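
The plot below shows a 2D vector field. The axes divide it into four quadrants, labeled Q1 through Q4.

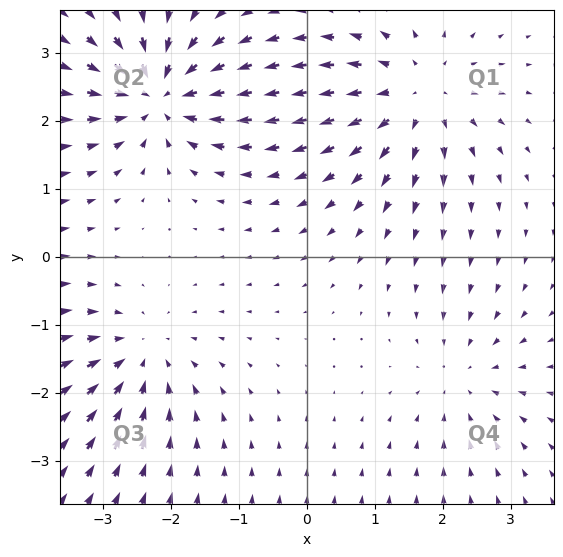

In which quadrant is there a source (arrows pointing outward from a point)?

Q1

The source sits at approximately (1.6, 2.4), which lies in quadrant Q1. The divergence there is about +4, positive as expected for a source.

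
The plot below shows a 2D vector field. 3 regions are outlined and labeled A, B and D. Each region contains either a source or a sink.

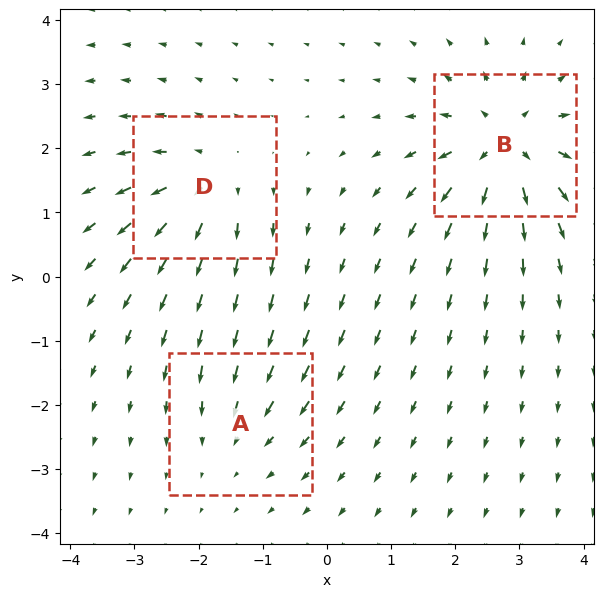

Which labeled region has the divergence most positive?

B

Divergence at each region's feature centre — A: about -2, B: about +5, D: about +4. Region B is most positive.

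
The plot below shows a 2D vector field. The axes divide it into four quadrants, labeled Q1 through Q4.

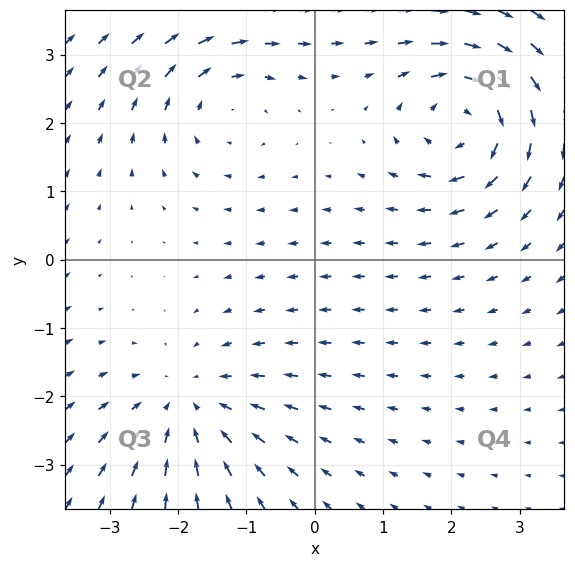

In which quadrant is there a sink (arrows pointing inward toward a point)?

The sink sits at approximately (-1.8, -2.1), which lies in quadrant Q3. The divergence there is about -4, negative as expected for a sink.

Q3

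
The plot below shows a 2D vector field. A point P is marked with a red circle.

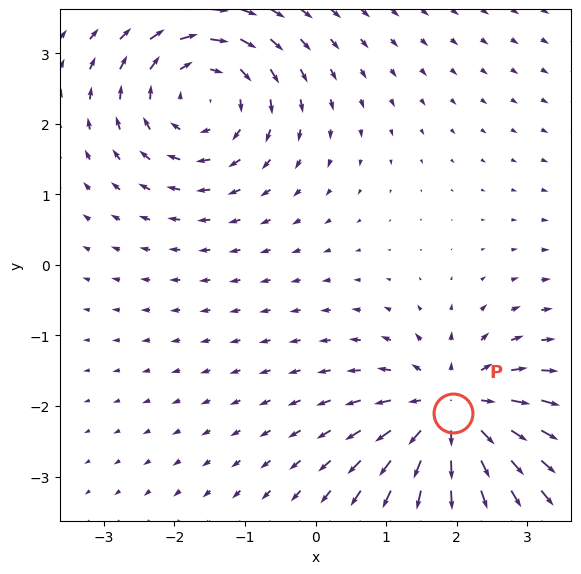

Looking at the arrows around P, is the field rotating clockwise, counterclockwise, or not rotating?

not rotating

Near P at (1.9, -2.1) the arrows show no circulation. The curl there is ≈0.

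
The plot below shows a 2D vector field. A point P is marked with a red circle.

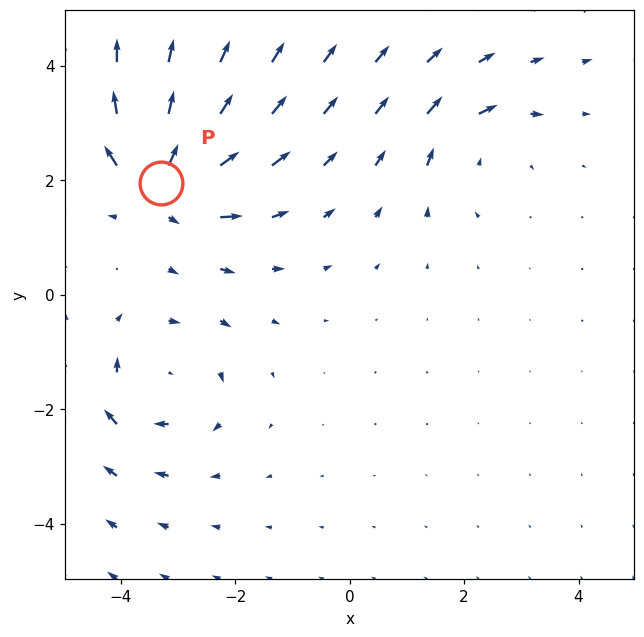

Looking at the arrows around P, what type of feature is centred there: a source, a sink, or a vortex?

At P (-3.3, 2.0) the arrows spread outward. Divergence about +7, curl ≈0 — positive divergence with near-zero curl is a source.

source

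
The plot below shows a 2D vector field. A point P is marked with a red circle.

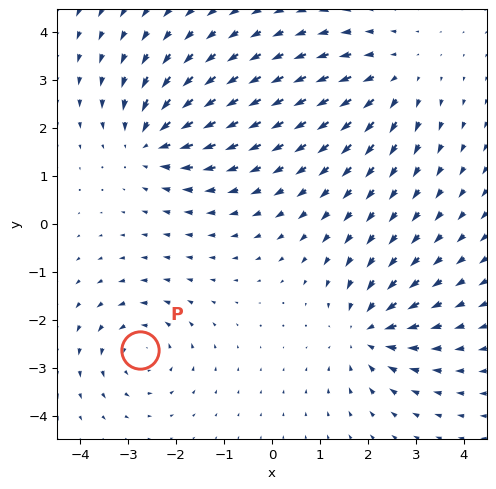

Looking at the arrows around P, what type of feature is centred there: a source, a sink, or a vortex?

At P (-2.7, -2.6) the arrows circulate counterclockwise. Divergence ≈0, curl about +4 — near-zero divergence with nonzero curl is a vortex.

vortex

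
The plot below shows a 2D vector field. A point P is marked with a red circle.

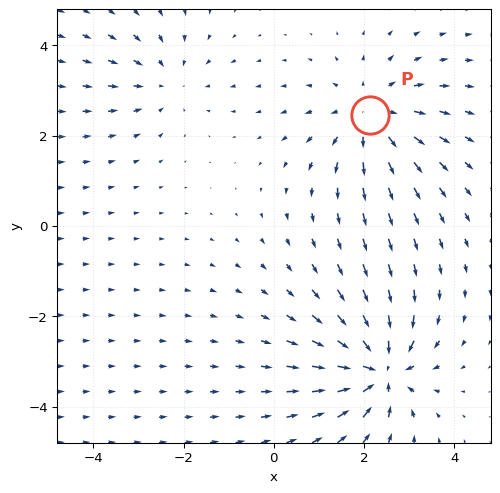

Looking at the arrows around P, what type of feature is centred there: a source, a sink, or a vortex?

source

At P (2.1, 2.5) the arrows spread outward. Divergence about +3, curl ≈0 — positive divergence with near-zero curl is a source.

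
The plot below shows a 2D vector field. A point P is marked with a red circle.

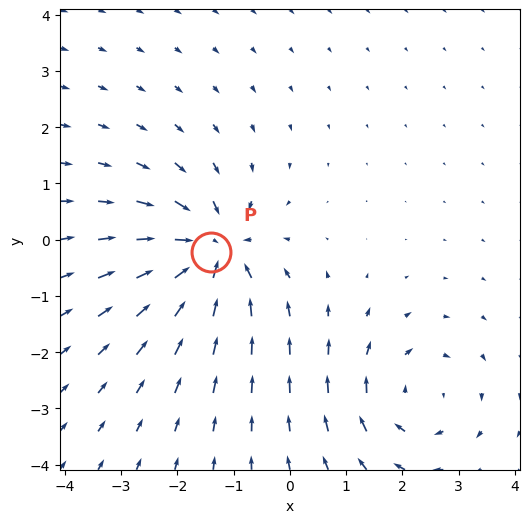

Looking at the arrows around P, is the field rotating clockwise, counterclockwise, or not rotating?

Near P at (-1.4, -0.2) the arrows show no circulation. The curl there is ≈0.

not rotating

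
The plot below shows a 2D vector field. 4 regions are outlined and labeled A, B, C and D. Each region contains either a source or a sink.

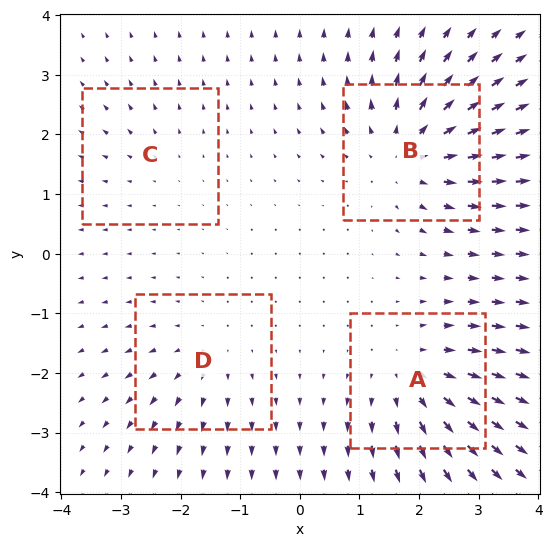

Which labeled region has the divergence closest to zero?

C

Divergence at each region's feature centre — A: about +5, B: about +6, C: about +2, D: about +3. Region C is closest to zero.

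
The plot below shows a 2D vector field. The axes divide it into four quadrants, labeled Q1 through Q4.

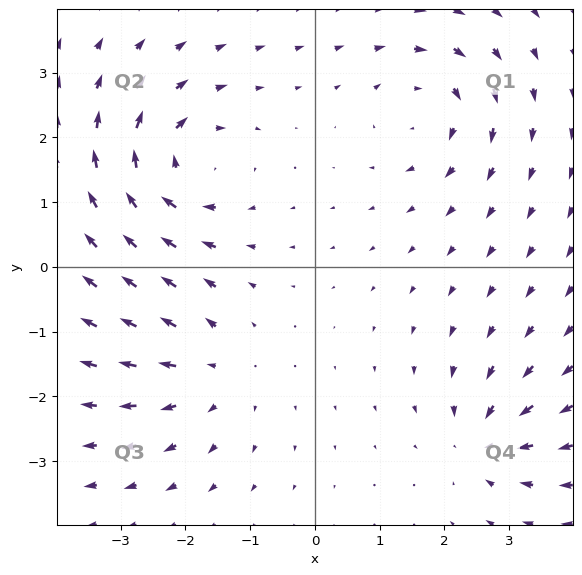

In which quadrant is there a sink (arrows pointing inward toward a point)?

The sink sits at approximately (2.6, -2.7), which lies in quadrant Q4. The divergence there is about -5, negative as expected for a sink.

Q4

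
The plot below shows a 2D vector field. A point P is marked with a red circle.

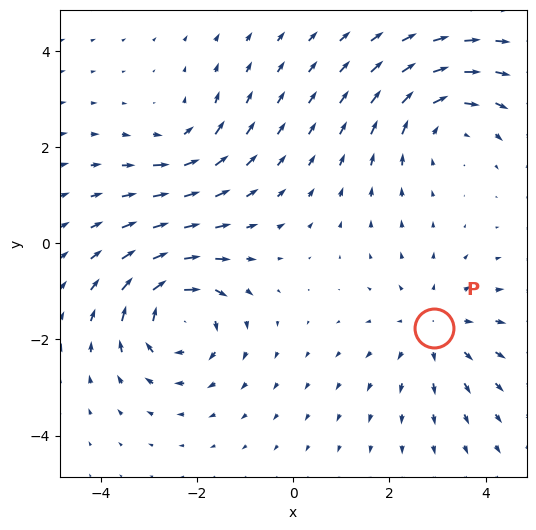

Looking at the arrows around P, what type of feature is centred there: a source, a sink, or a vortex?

At P (2.9, -1.8) the arrows spread outward. Divergence about +3, curl ≈0 — positive divergence with near-zero curl is a source.

source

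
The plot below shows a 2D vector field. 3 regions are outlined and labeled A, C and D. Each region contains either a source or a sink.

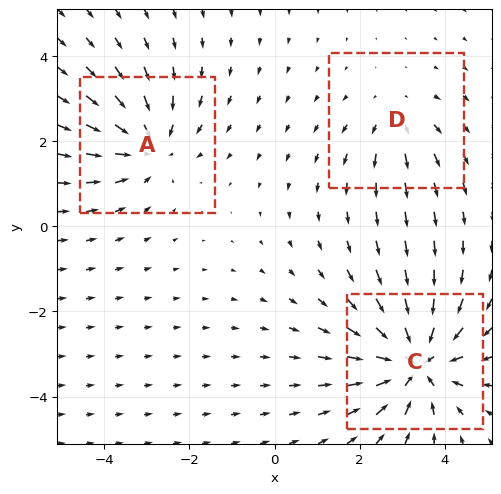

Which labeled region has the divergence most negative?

Divergence at each region's feature centre — A: about -3, C: about -5, D: about +2. Region C is most negative.

C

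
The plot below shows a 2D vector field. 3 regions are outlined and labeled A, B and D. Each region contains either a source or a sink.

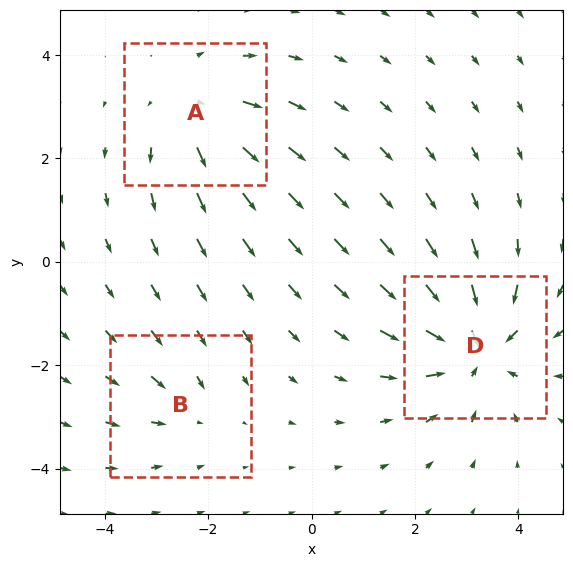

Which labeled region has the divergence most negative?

Divergence at each region's feature centre — A: about +3, B: about -2, D: about -4. Region D is most negative.

D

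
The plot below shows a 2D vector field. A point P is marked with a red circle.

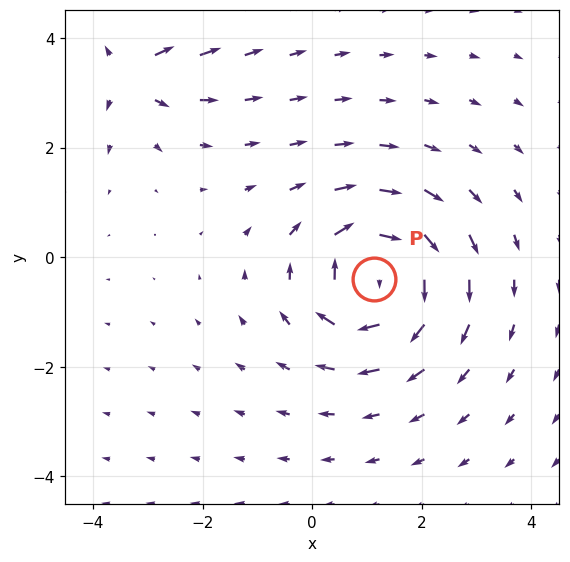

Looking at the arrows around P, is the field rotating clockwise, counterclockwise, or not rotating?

clockwise

Near P at (1.1, -0.4) the arrows circulate clockwise. The curl (z-component) there is about -6; negative curl means clockwise rotation.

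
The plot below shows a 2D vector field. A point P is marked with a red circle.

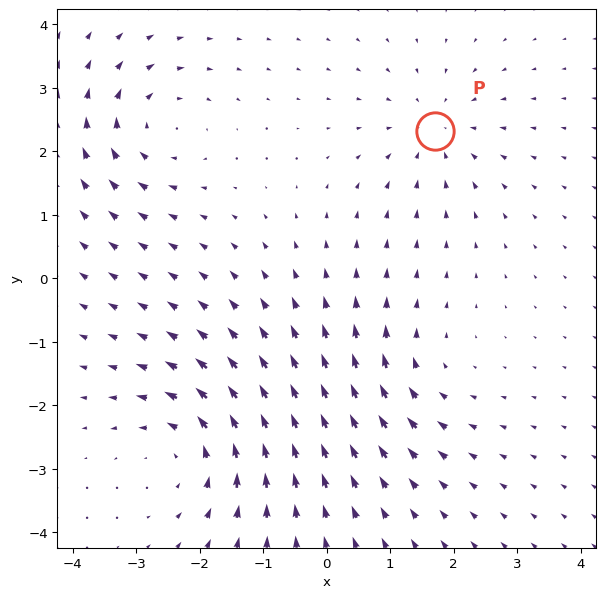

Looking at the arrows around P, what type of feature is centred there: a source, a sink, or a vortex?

At P (1.7, 2.3) the arrows converge inward. Divergence about -3, curl ≈0 — negative divergence with near-zero curl is a sink.

sink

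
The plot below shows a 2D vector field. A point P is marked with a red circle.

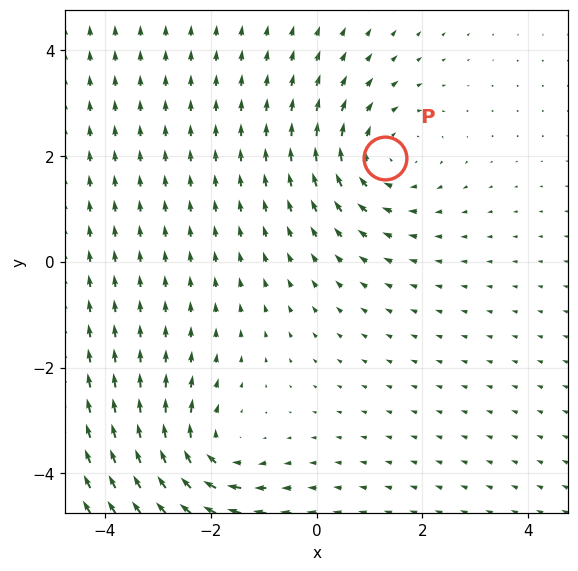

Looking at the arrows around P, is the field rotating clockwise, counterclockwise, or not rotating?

clockwise

Near P at (1.3, 2.0) the arrows circulate clockwise. The curl (z-component) there is about -2; negative curl means clockwise rotation.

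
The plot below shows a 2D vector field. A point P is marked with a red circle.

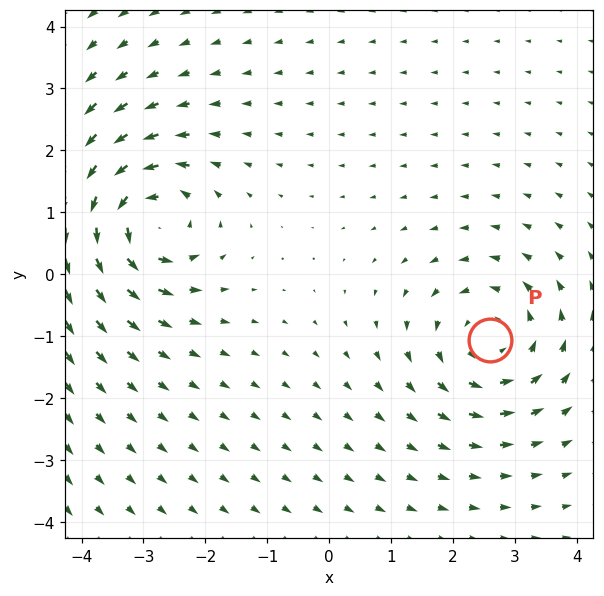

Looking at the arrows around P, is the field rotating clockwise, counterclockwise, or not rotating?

counterclockwise

Near P at (2.6, -1.1) the arrows circulate counterclockwise. The curl (z-component) there is about +4; positive curl means counterclockwise rotation.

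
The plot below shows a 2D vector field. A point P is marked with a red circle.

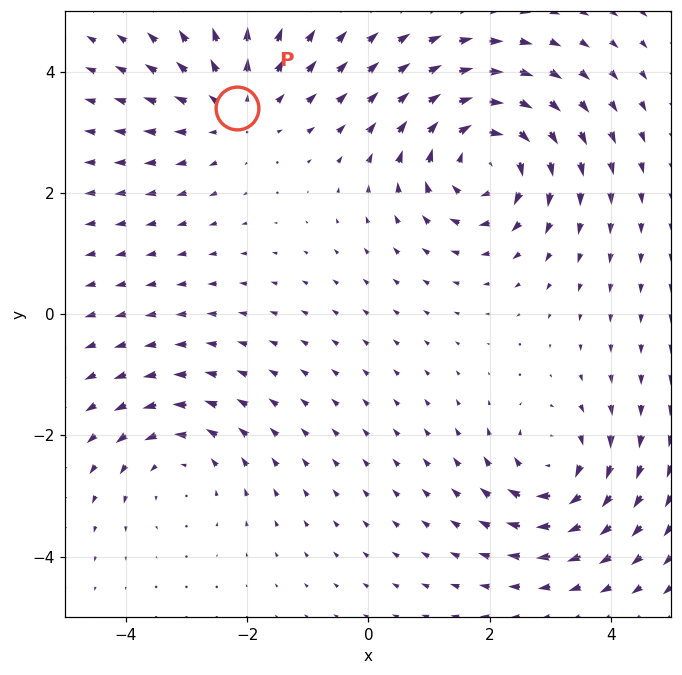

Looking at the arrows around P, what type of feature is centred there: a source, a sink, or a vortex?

source

At P (-2.2, 3.4) the arrows spread outward. Divergence about +3, curl ≈0 — positive divergence with near-zero curl is a source.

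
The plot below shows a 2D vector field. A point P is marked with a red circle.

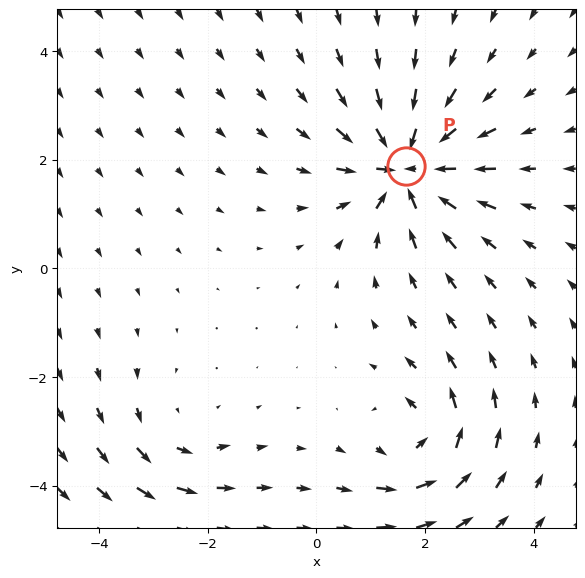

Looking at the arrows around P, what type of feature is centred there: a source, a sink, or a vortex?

sink

At P (1.7, 1.9) the arrows converge inward. Divergence about -6, curl ≈0 — negative divergence with near-zero curl is a sink.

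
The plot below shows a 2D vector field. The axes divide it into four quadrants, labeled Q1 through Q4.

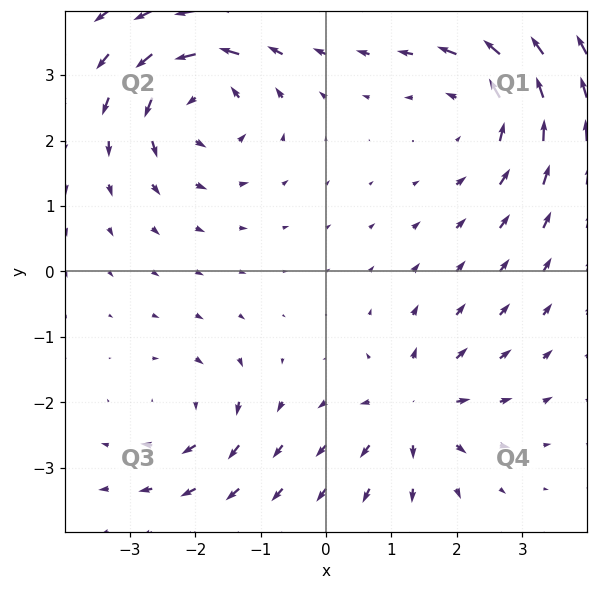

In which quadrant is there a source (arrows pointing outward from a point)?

Q4

The source sits at approximately (1.3, -2.1), which lies in quadrant Q4. The divergence there is about +4, positive as expected for a source.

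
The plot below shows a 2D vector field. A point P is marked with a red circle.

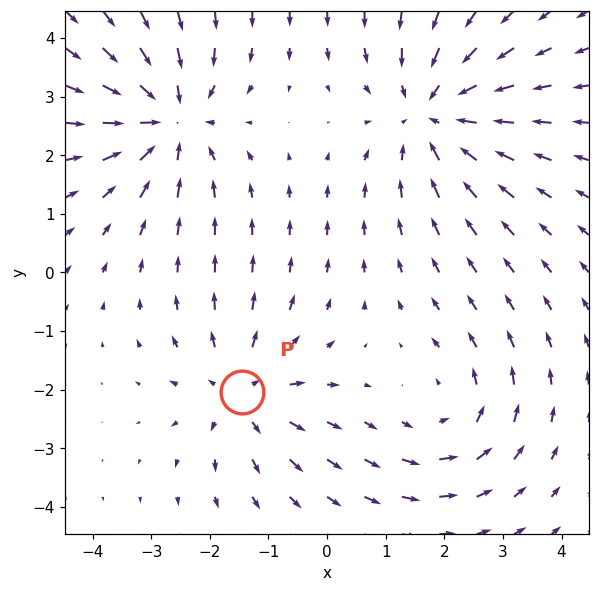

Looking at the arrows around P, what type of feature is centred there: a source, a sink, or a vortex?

source

At P (-1.4, -2.0) the arrows spread outward. Divergence about +3, curl ≈0 — positive divergence with near-zero curl is a source.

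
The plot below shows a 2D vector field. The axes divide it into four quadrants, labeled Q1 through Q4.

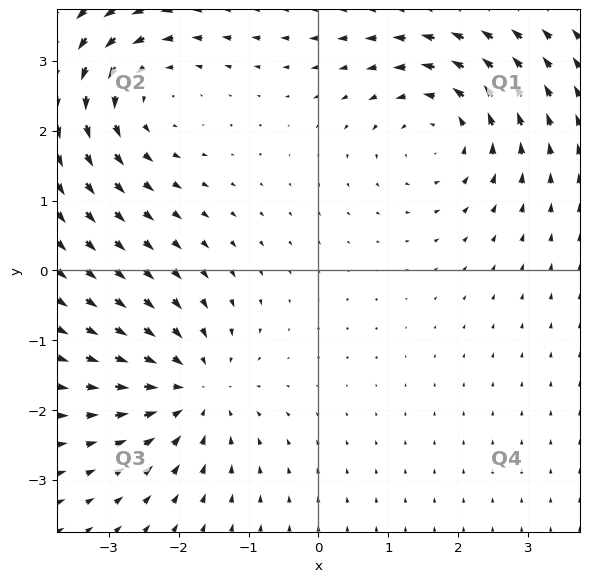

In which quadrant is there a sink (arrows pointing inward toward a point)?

The sink sits at approximately (-1.8, -1.7), which lies in quadrant Q3. The divergence there is about -3, negative as expected for a sink.

Q3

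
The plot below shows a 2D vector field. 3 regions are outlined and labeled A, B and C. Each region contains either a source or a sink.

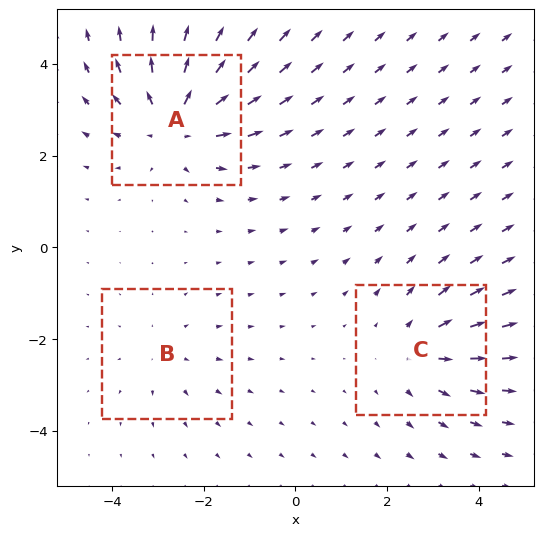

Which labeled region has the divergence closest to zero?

Divergence at each region's feature centre — A: about +4, B: about +2, C: about +3. Region B is closest to zero.

B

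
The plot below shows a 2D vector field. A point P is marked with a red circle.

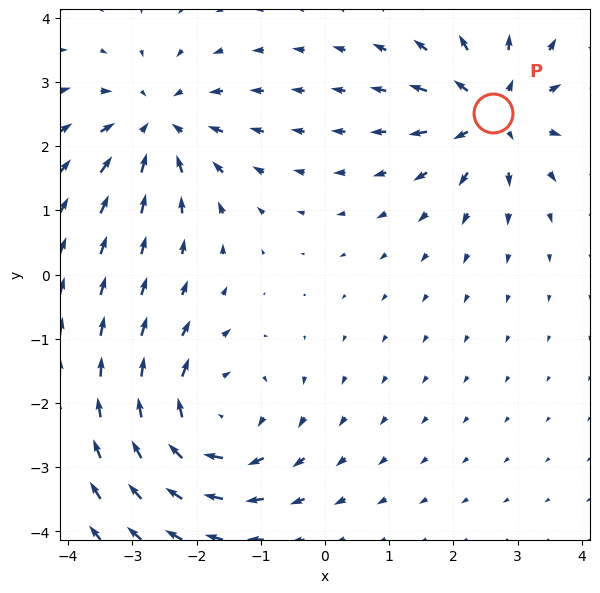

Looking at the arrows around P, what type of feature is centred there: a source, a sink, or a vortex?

source

At P (2.6, 2.5) the arrows spread outward. Divergence about +5, curl ≈0 — positive divergence with near-zero curl is a source.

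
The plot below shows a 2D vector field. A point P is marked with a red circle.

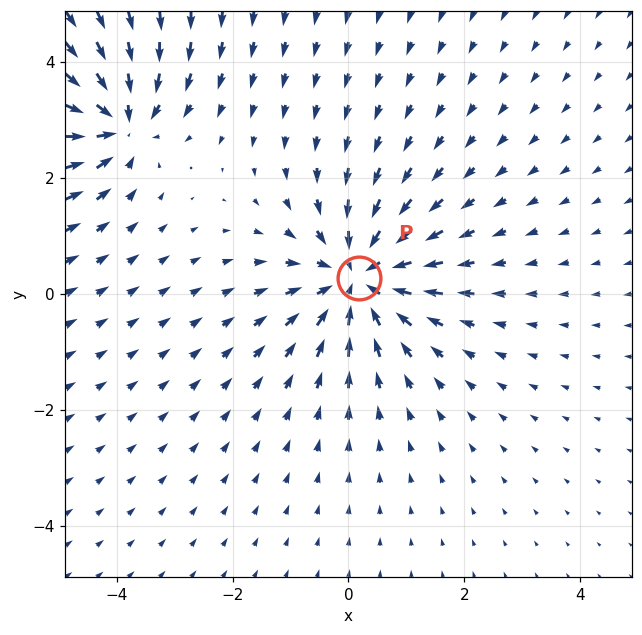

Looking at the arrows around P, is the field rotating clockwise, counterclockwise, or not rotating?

Near P at (0.2, 0.3) the arrows show no circulation. The curl there is ≈0.

not rotating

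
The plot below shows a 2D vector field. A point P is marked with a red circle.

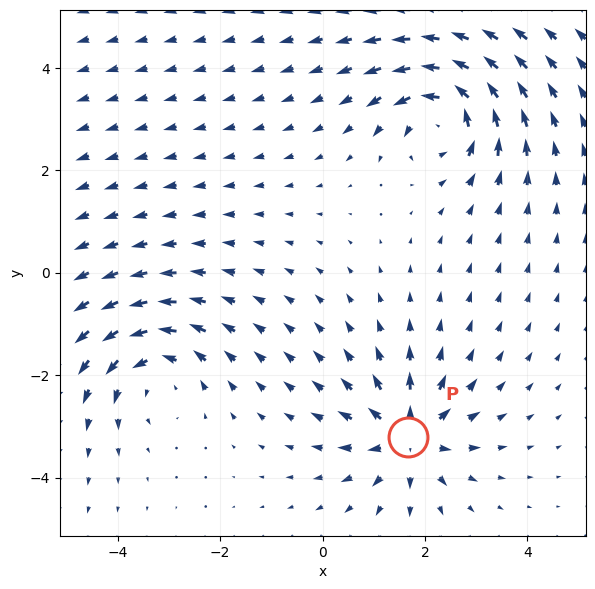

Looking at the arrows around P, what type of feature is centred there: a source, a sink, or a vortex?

source

At P (1.7, -3.2) the arrows spread outward. Divergence about +5, curl ≈0 — positive divergence with near-zero curl is a source.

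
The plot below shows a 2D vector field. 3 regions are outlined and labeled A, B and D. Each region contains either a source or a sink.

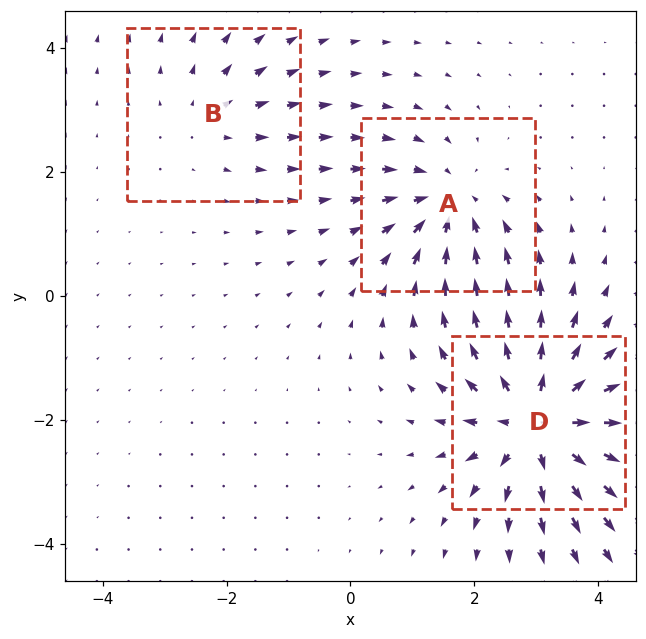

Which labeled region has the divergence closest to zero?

Divergence at each region's feature centre — A: about -4, B: about +2, D: about +6. Region B is closest to zero.

B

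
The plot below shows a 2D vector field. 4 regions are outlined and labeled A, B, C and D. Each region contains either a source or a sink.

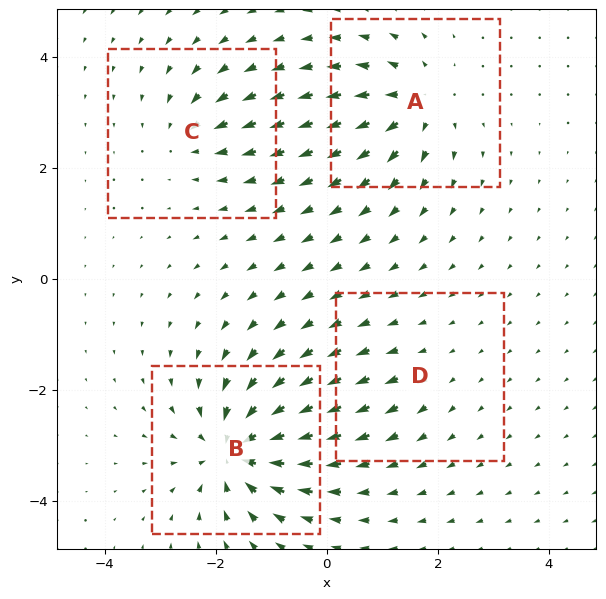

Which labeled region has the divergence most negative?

B

Divergence at each region's feature centre — A: about +6, B: about -8, C: about -4, D: about +2. Region B is most negative.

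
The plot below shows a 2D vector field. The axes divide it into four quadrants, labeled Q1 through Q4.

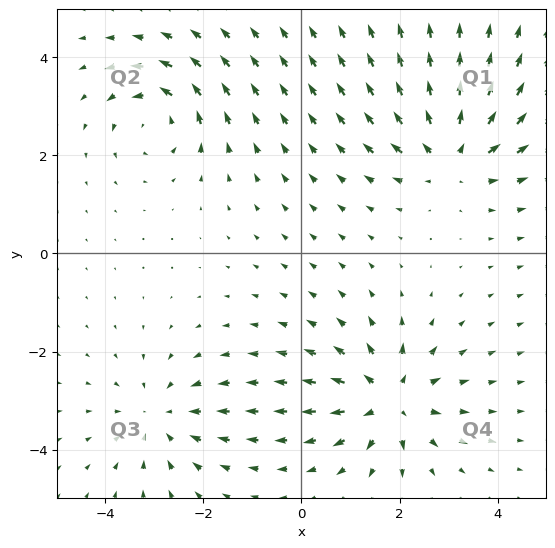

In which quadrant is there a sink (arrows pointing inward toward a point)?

The sink sits at approximately (-2.9, -3.3), which lies in quadrant Q3. The divergence there is about -3, negative as expected for a sink.

Q3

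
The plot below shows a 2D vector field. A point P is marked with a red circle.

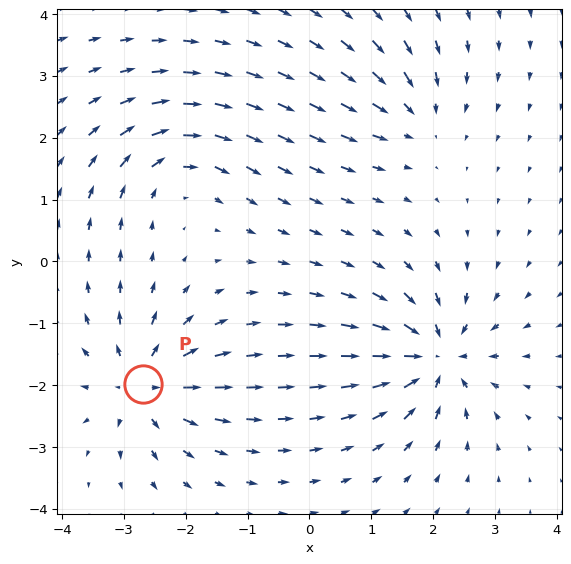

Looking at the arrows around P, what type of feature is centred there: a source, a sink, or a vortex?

source

At P (-2.7, -2.0) the arrows spread outward. Divergence about +6, curl ≈0 — positive divergence with near-zero curl is a source.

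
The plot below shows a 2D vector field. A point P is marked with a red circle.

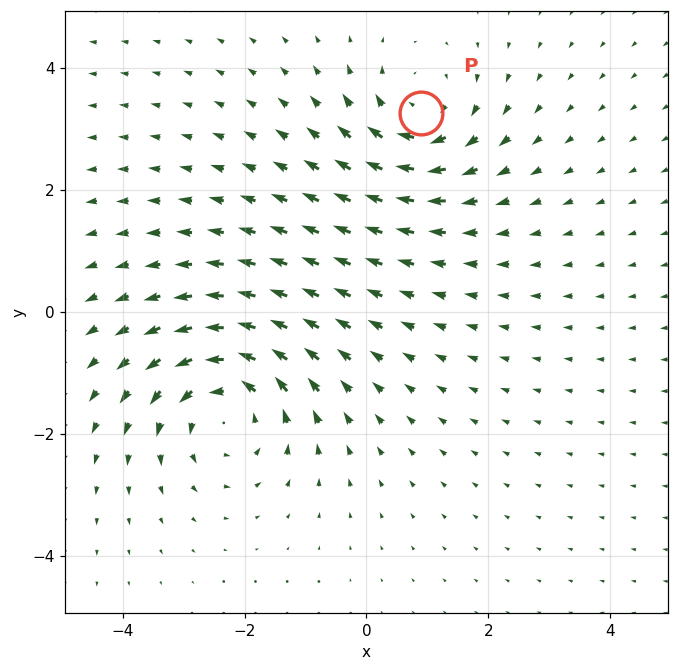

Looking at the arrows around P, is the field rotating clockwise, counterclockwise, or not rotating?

Near P at (0.9, 3.3) the arrows circulate clockwise. The curl (z-component) there is about -4; negative curl means clockwise rotation.

clockwise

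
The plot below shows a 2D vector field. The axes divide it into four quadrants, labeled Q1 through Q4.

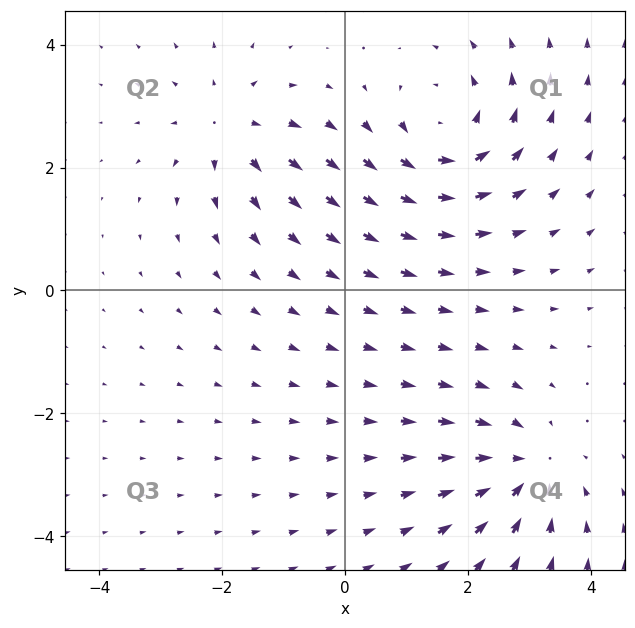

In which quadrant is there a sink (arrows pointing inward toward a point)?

The sink sits at approximately (2.9, -2.9), which lies in quadrant Q4. The divergence there is about -5, negative as expected for a sink.

Q4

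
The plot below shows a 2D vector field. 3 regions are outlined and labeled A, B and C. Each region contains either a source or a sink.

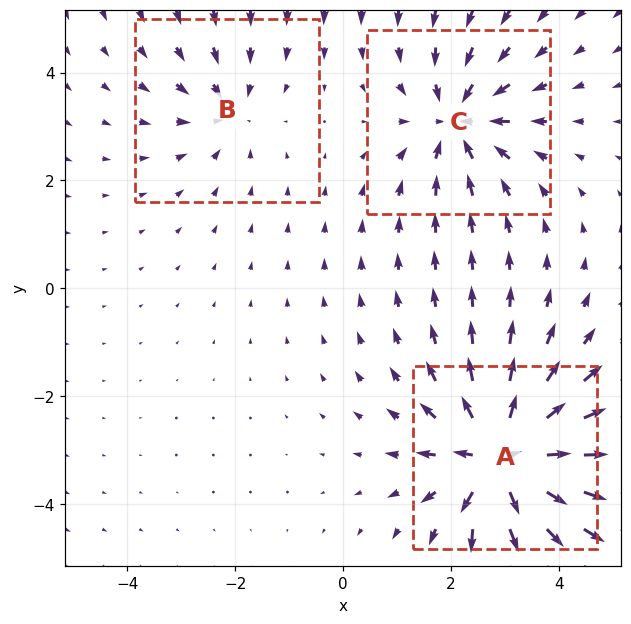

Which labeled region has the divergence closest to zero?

Divergence at each region's feature centre — A: about +6, B: about -2, C: about -4. Region B is closest to zero.

B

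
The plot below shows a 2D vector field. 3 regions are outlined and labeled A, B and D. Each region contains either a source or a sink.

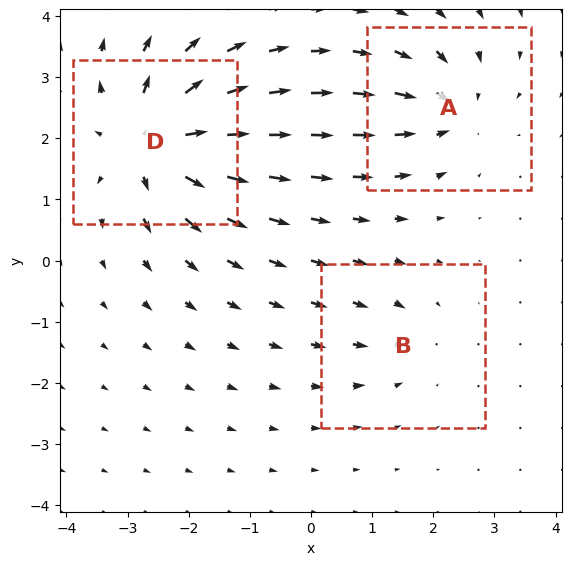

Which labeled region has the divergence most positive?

D

Divergence at each region's feature centre — A: about -4, B: about -2, D: about +6. Region D is most positive.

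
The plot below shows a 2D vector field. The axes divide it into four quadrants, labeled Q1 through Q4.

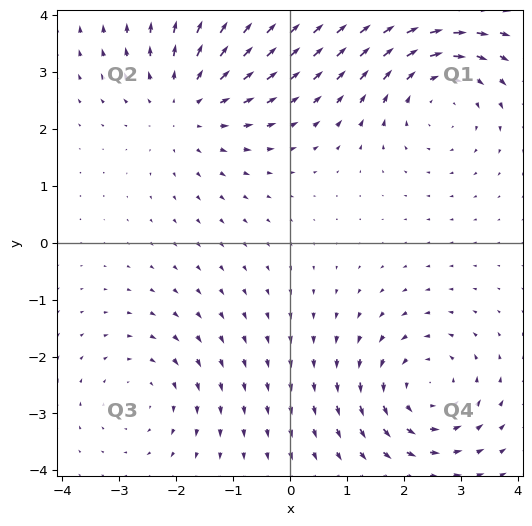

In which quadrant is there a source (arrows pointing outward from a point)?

Q2

The source sits at approximately (-1.8, 2.4), which lies in quadrant Q2. The divergence there is about +3, positive as expected for a source.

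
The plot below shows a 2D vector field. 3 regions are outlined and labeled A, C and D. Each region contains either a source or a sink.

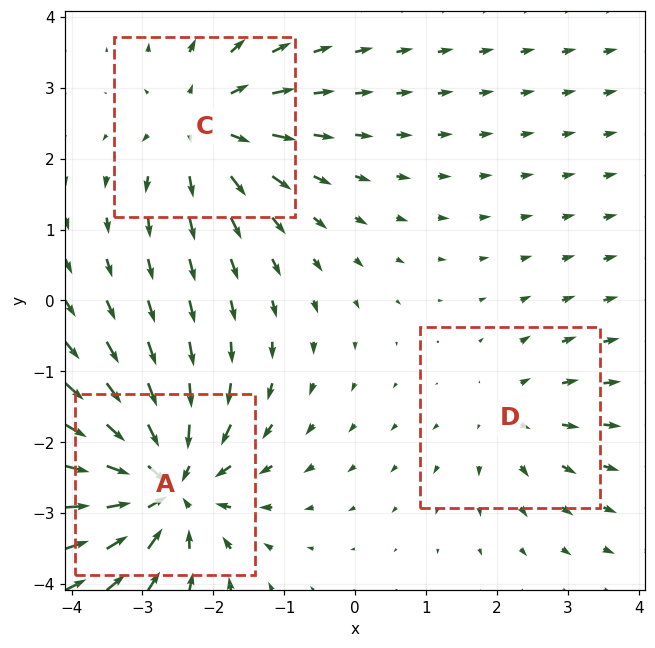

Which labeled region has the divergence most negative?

Divergence at each region's feature centre — A: about -5, C: about +4, D: about +2. Region A is most negative.

A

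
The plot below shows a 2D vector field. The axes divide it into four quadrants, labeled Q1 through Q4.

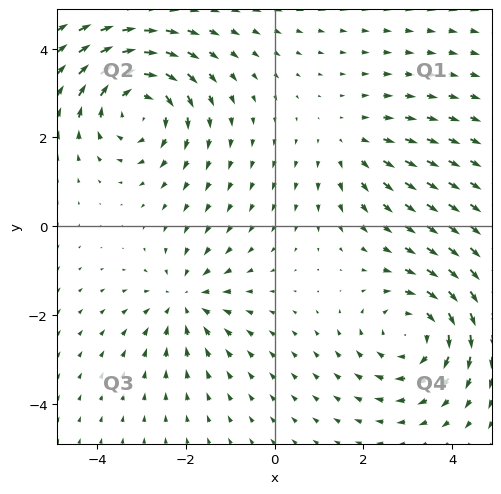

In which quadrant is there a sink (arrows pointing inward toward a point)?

The sink sits at approximately (-2.0, -1.7), which lies in quadrant Q3. The divergence there is about -3, negative as expected for a sink.

Q3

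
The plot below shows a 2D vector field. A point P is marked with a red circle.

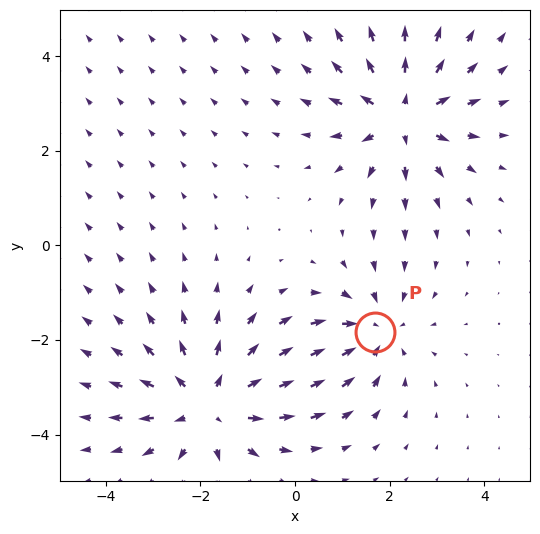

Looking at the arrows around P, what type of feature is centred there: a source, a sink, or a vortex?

sink

At P (1.7, -1.8) the arrows converge inward. Divergence about -3, curl ≈0 — negative divergence with near-zero curl is a sink.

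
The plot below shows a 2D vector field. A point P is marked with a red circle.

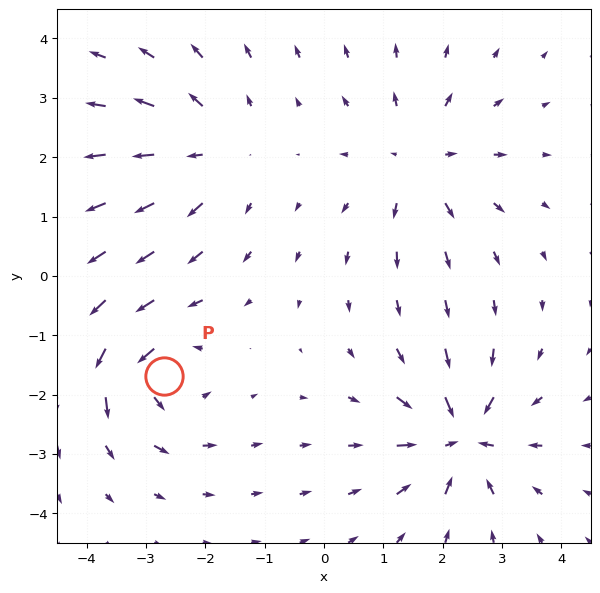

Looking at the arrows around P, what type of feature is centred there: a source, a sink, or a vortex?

At P (-2.7, -1.7) the arrows circulate counterclockwise. Divergence ≈0, curl about +5 — near-zero divergence with nonzero curl is a vortex.

vortex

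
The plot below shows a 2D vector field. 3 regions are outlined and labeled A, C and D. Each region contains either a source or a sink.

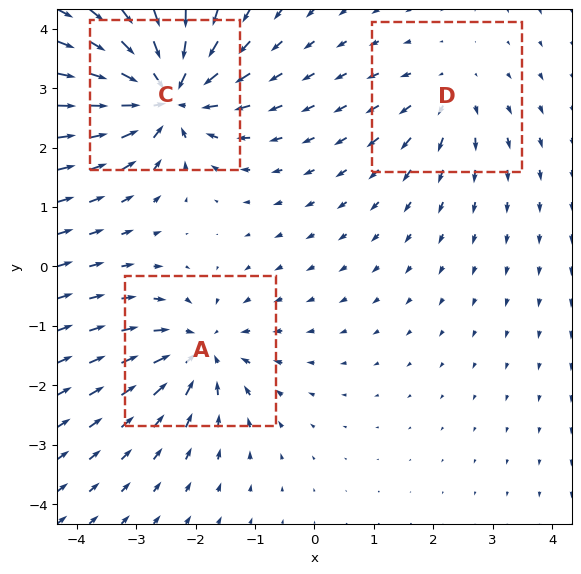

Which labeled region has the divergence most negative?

C

Divergence at each region's feature centre — A: about -4, C: about -6, D: about +3. Region C is most negative.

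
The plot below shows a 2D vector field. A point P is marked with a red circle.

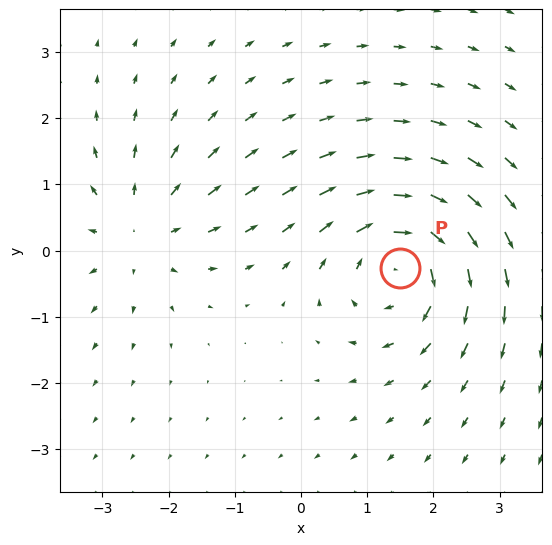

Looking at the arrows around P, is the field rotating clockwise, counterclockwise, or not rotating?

Near P at (1.5, -0.3) the arrows circulate clockwise. The curl (z-component) there is about -5; negative curl means clockwise rotation.

clockwise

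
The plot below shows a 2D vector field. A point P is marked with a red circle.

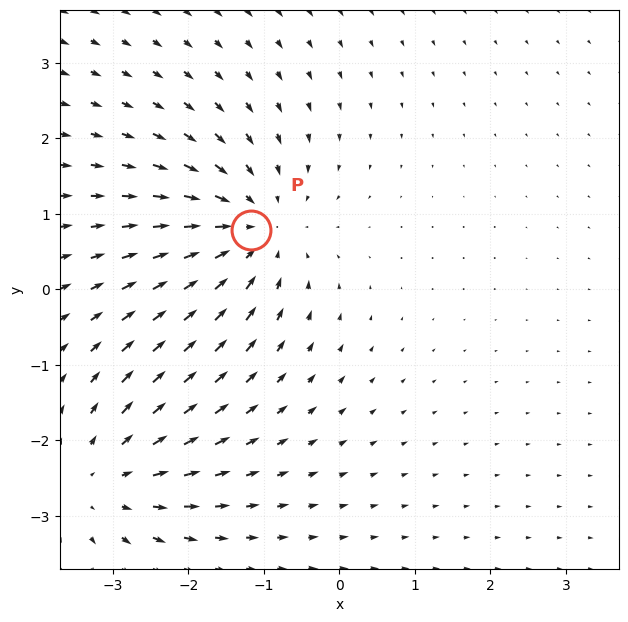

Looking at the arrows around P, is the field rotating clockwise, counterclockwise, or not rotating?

Near P at (-1.2, 0.8) the arrows show no circulation. The curl there is ≈0.

not rotating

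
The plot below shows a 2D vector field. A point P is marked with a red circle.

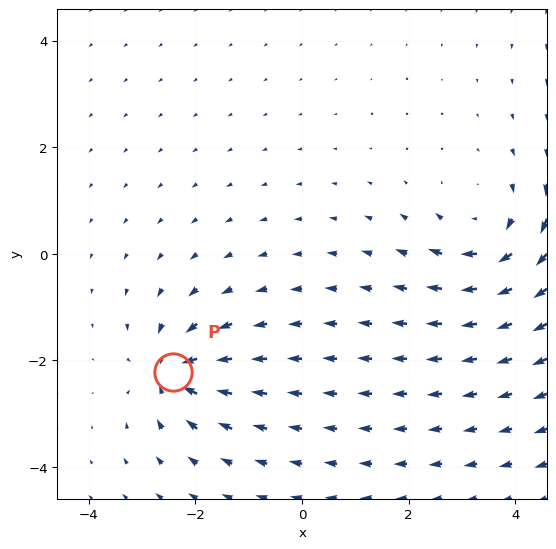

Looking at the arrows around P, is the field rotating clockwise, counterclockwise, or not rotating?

not rotating

Near P at (-2.4, -2.2) the arrows show no circulation. The curl there is ≈0.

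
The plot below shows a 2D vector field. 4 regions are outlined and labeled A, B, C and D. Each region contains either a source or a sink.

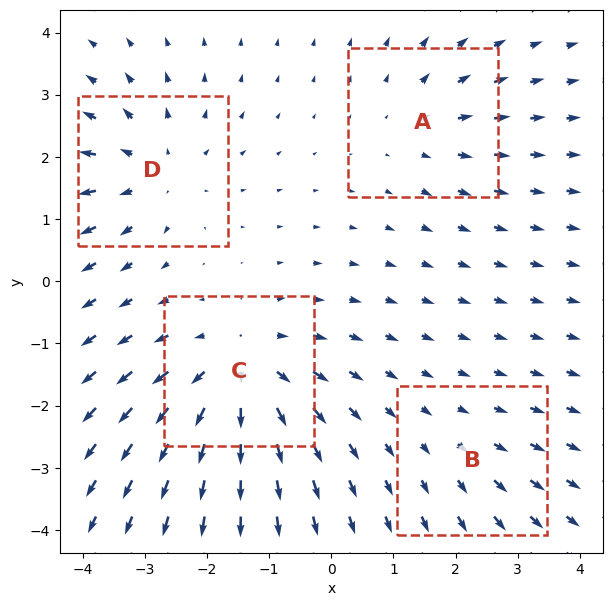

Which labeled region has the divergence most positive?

C

Divergence at each region's feature centre — A: about +3, B: about +2, C: about +6, D: about +4. Region C is most positive.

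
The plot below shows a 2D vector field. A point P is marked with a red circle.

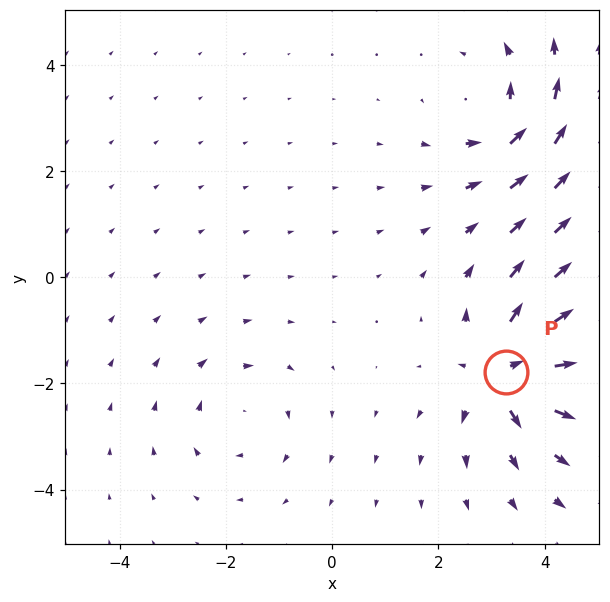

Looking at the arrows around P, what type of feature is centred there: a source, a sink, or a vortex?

At P (3.3, -1.8) the arrows spread outward. Divergence about +6, curl ≈0 — positive divergence with near-zero curl is a source.

source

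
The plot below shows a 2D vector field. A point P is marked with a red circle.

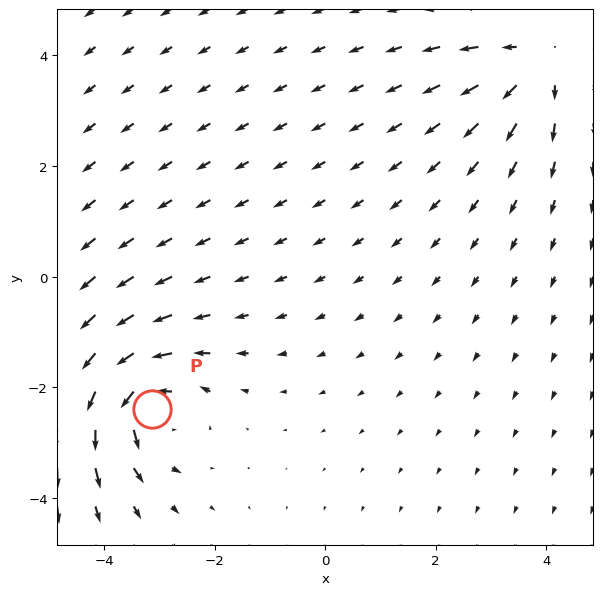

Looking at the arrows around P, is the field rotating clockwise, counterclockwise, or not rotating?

counterclockwise

Near P at (-3.1, -2.4) the arrows circulate counterclockwise. The curl (z-component) there is about +5; positive curl means counterclockwise rotation.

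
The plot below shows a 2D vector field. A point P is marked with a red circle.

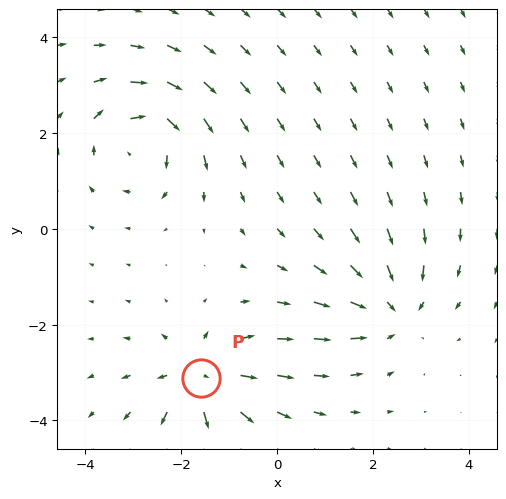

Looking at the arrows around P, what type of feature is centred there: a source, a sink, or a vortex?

At P (-1.6, -3.1) the arrows spread outward. Divergence about +6, curl ≈0 — positive divergence with near-zero curl is a source.

source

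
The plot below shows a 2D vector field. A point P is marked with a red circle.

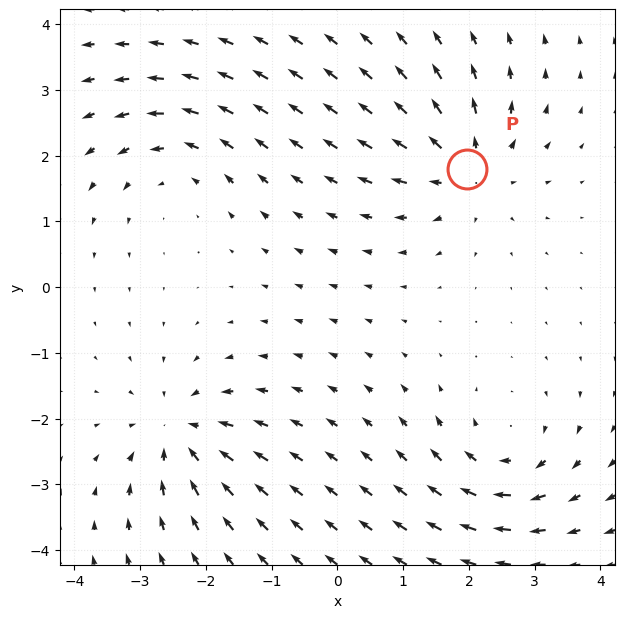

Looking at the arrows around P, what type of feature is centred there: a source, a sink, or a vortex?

source

At P (2.0, 1.8) the arrows spread outward. Divergence about +4, curl ≈0 — positive divergence with near-zero curl is a source.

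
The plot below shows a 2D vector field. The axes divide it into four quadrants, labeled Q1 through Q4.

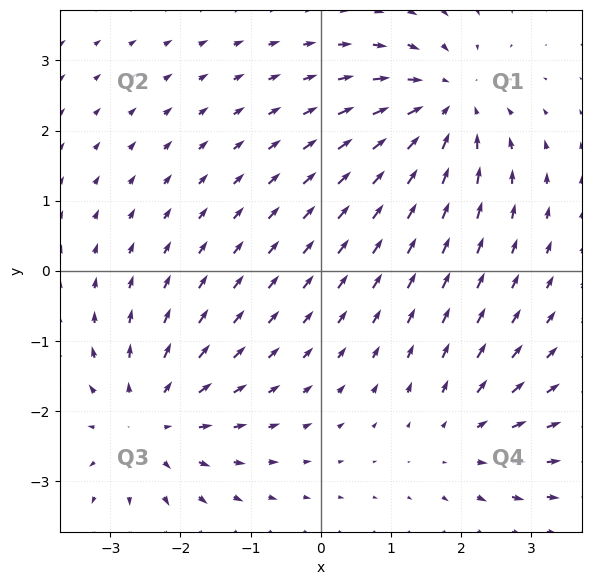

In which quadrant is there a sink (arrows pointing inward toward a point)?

Q1

The sink sits at approximately (1.8, 2.3), which lies in quadrant Q1. The divergence there is about -5, negative as expected for a sink.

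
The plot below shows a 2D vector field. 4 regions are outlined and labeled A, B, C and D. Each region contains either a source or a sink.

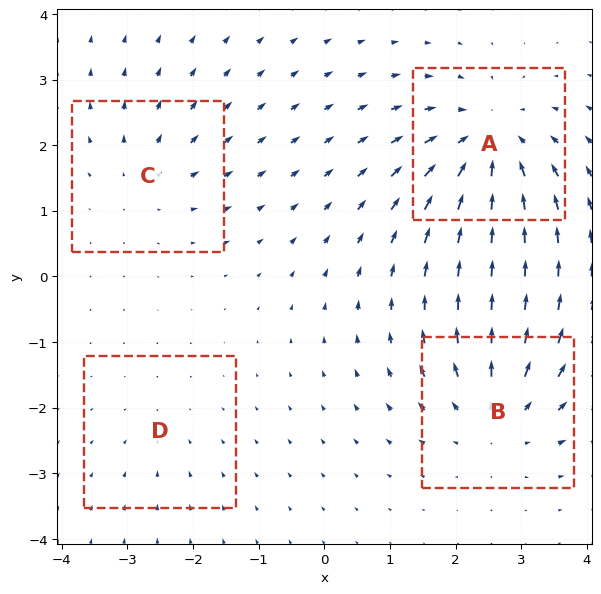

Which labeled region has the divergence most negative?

A

Divergence at each region's feature centre — A: about -6, B: about +5, C: about +3, D: about -2. Region A is most negative.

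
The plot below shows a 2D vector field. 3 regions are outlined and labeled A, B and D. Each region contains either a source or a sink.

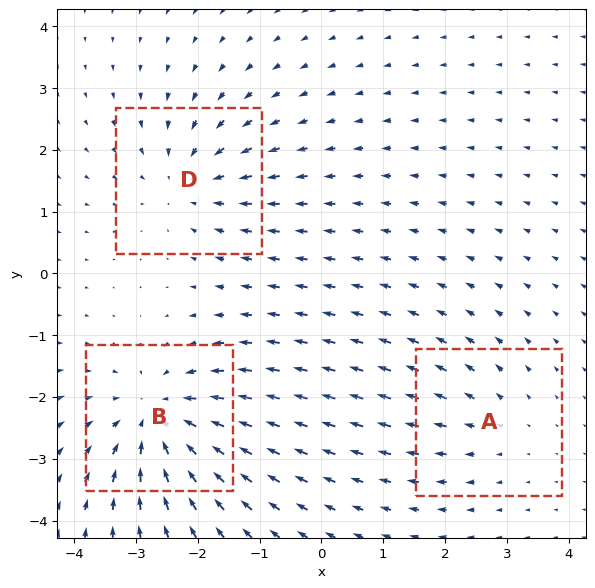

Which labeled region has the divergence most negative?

Divergence at each region's feature centre — A: about +2, B: about -5, D: about -3. Region B is most negative.

B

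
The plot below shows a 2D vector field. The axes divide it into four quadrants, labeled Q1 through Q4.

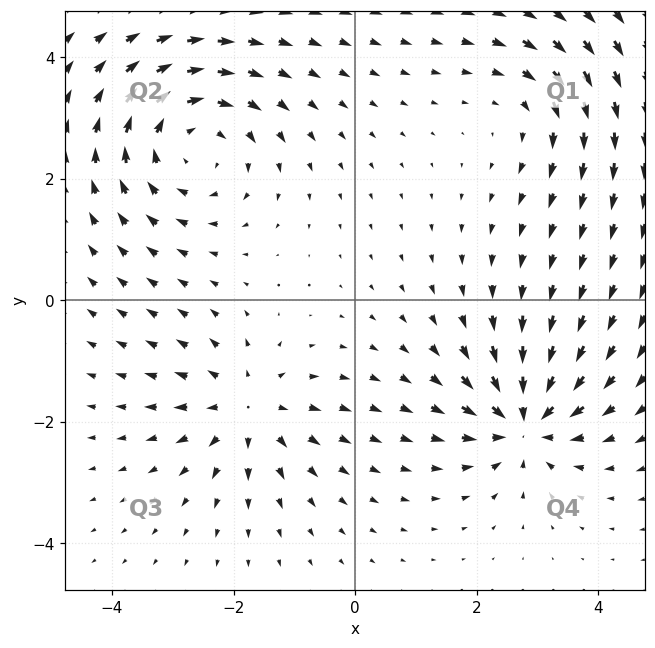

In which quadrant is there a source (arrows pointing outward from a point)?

The source sits at approximately (-1.8, -1.8), which lies in quadrant Q3. The divergence there is about +4, positive as expected for a source.

Q3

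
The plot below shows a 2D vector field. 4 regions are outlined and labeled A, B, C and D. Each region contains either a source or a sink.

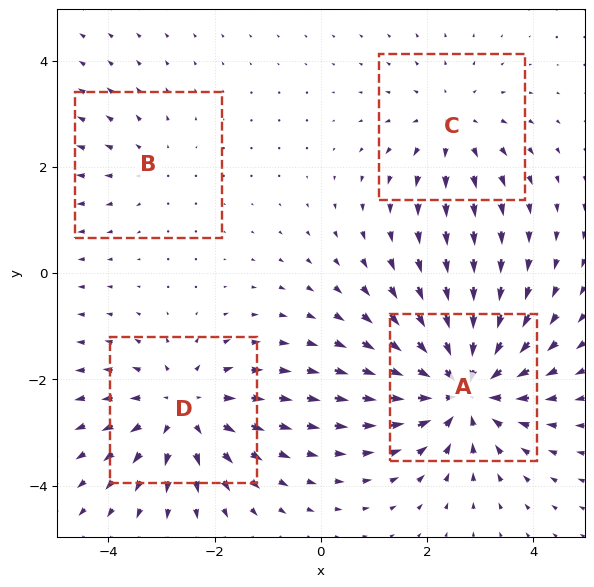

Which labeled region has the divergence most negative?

Divergence at each region's feature centre — A: about -6, B: about +2, C: about +3, D: about +4. Region A is most negative.

A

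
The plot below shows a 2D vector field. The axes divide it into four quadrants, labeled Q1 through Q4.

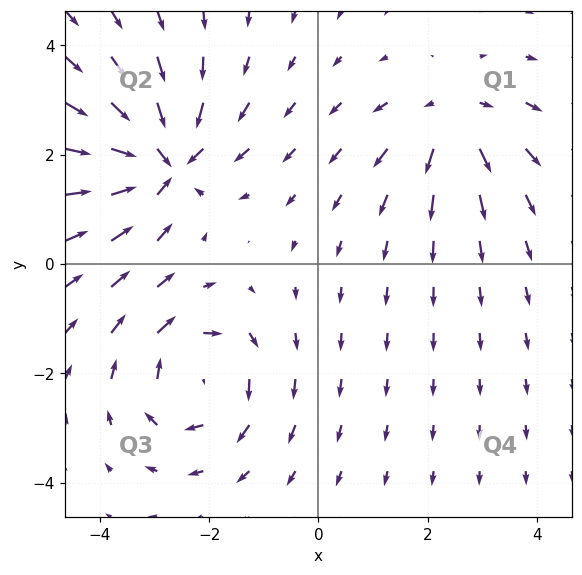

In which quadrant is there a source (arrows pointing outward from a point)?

Q1

The source sits at approximately (2.5, 2.7), which lies in quadrant Q1. The divergence there is about +3, positive as expected for a source.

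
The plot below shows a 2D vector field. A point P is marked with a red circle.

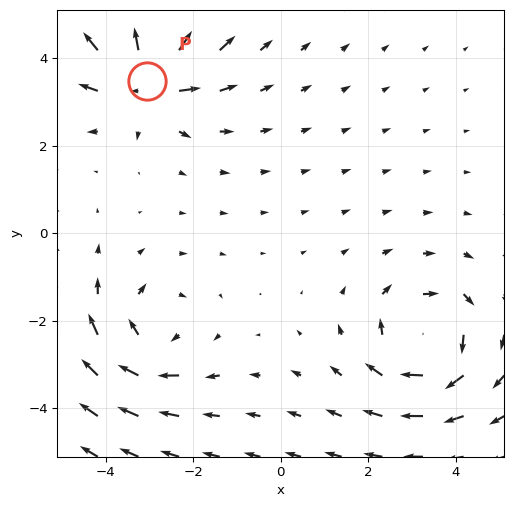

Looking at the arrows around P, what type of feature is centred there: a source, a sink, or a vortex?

source

At P (-3.1, 3.5) the arrows spread outward. Divergence about +4, curl ≈0 — positive divergence with near-zero curl is a source.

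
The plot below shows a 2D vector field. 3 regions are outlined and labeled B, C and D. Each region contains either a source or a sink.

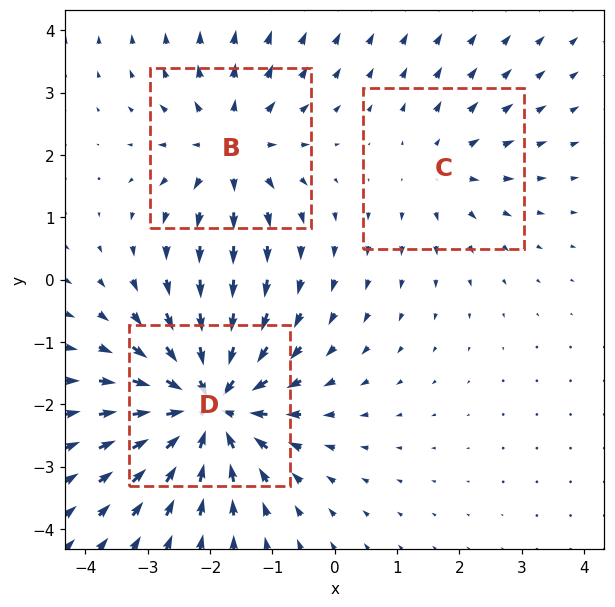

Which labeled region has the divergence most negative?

Divergence at each region's feature centre — B: about +3, C: about +2, D: about -6. Region D is most negative.

D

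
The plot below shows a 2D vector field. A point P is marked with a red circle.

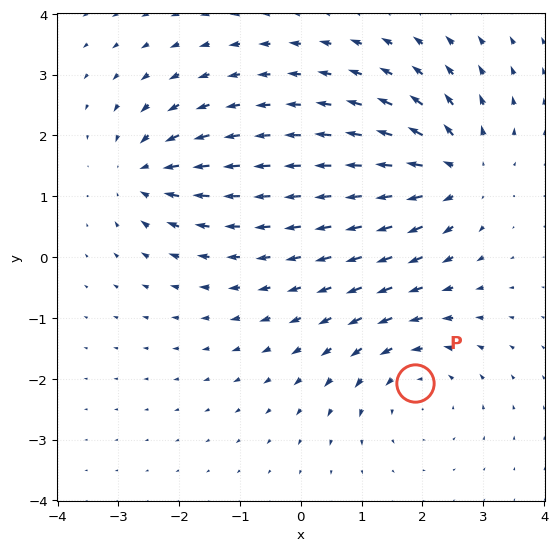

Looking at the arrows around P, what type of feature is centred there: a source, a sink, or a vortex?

At P (1.9, -2.1) the arrows circulate counterclockwise. Divergence ≈0, curl about +3 — near-zero divergence with nonzero curl is a vortex.

vortex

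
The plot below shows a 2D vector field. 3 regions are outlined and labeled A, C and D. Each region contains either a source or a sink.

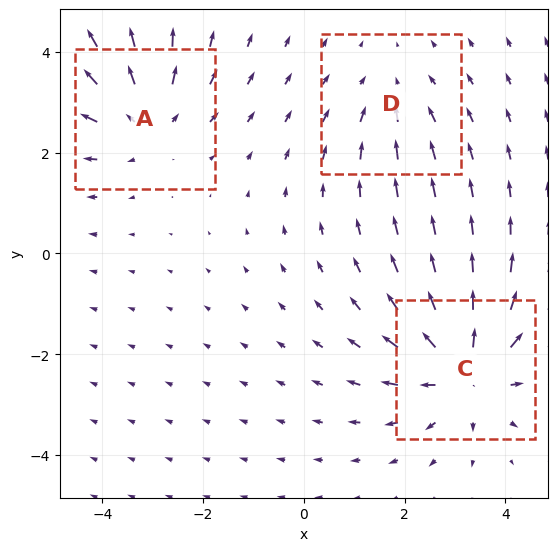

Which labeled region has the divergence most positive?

C

Divergence at each region's feature centre — A: about +3, C: about +4, D: about -2. Region C is most positive.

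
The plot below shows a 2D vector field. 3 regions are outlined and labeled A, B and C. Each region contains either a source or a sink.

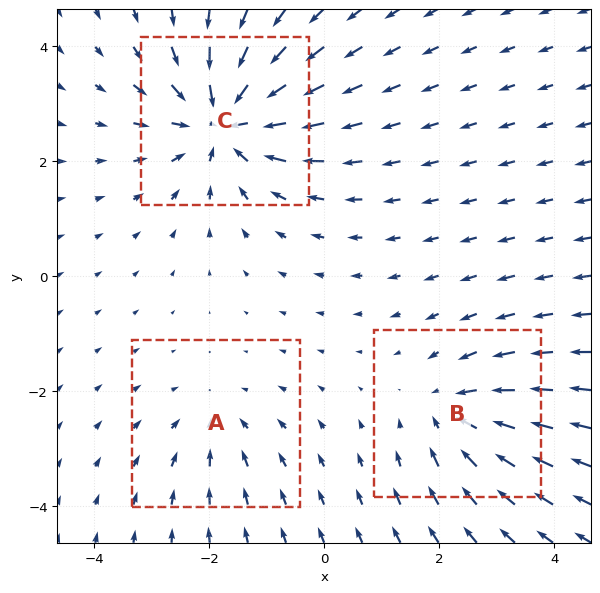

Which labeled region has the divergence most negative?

C

Divergence at each region's feature centre — A: about -2, B: about -3, C: about -5. Region C is most negative.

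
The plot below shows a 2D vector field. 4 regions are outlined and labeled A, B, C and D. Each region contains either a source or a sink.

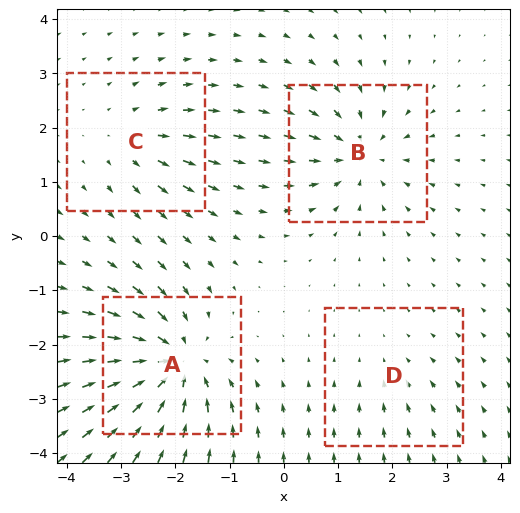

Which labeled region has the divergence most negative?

Divergence at each region's feature centre — A: about -8, B: about -6, C: about +4, D: about -2. Region A is most negative.

A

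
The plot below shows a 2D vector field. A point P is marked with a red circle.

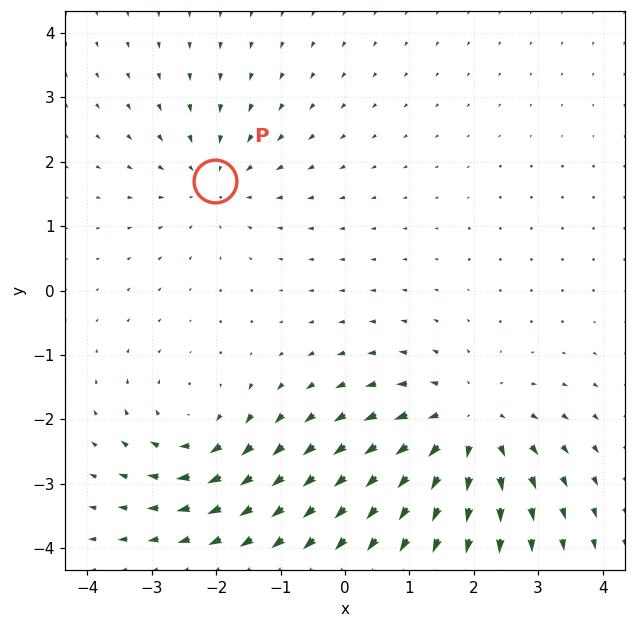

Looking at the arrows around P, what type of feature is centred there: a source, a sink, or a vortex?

At P (-2.0, 1.7) the arrows converge inward. Divergence about -3, curl ≈0 — negative divergence with near-zero curl is a sink.

sink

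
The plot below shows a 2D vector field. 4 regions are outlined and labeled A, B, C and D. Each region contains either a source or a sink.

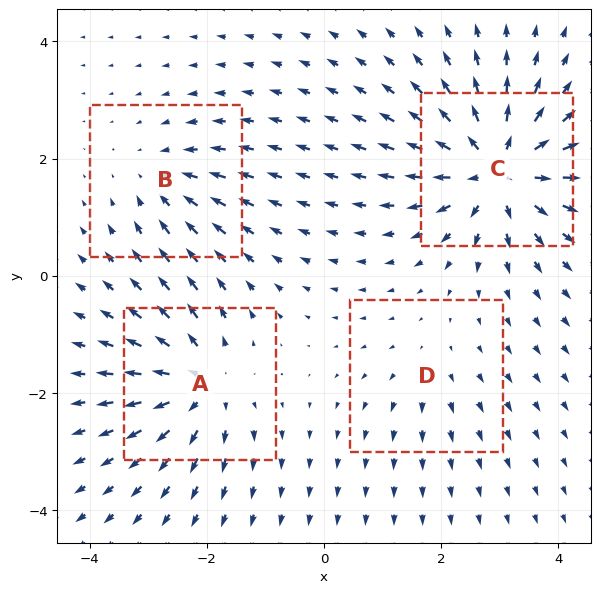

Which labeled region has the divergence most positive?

Divergence at each region's feature centre — A: about +6, B: about -4, C: about +8, D: about +2. Region C is most positive.

C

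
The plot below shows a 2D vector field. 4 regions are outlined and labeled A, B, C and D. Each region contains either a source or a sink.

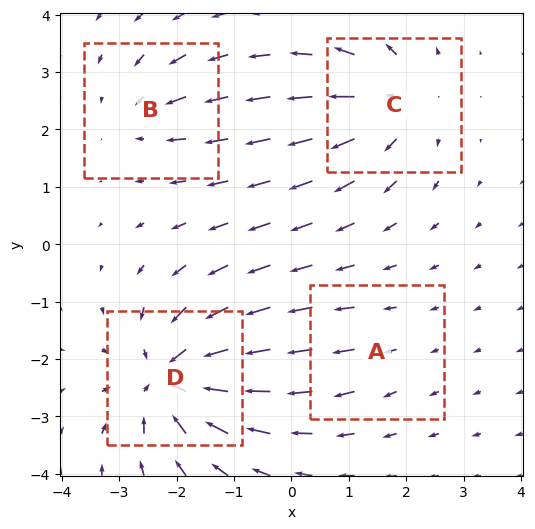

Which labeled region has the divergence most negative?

D

Divergence at each region's feature centre — A: about +2, B: about -3, C: about +5, D: about -7. Region D is most negative.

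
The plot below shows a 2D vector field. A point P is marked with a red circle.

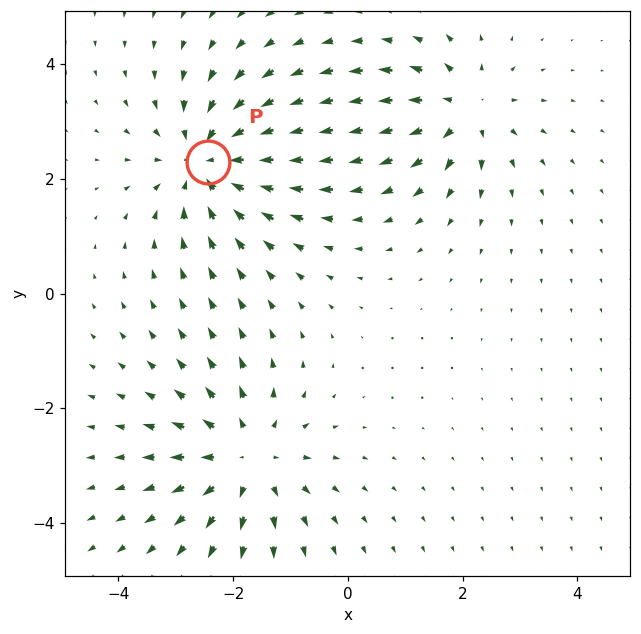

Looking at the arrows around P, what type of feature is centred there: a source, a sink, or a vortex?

At P (-2.4, 2.3) the arrows converge inward. Divergence about -4, curl ≈0 — negative divergence with near-zero curl is a sink.

sink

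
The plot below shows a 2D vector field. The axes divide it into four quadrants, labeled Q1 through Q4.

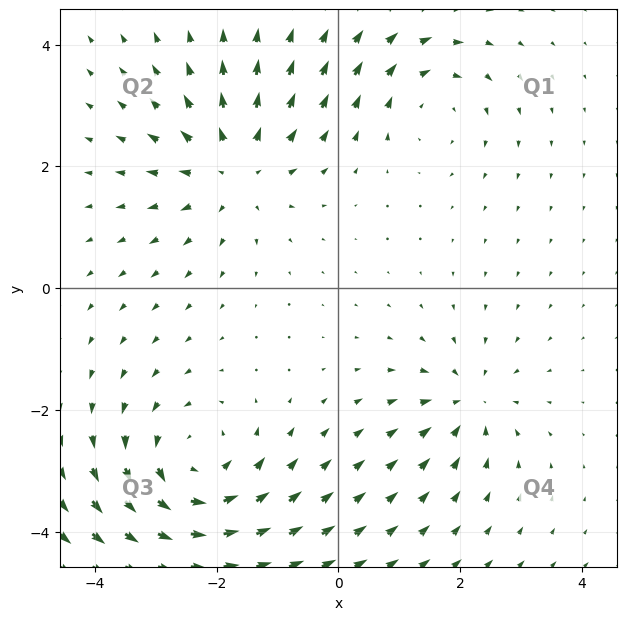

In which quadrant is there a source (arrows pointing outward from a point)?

The source sits at approximately (-1.7, 2.0), which lies in quadrant Q2. The divergence there is about +4, positive as expected for a source.

Q2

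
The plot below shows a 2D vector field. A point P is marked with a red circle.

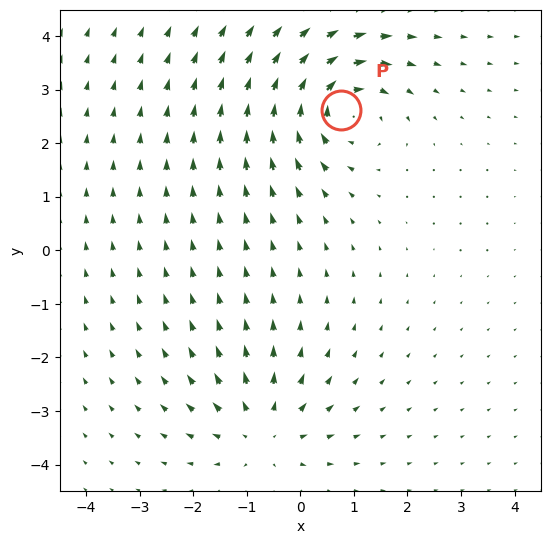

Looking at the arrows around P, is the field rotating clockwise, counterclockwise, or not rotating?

clockwise

Near P at (0.8, 2.6) the arrows circulate clockwise. The curl (z-component) there is about -5; negative curl means clockwise rotation.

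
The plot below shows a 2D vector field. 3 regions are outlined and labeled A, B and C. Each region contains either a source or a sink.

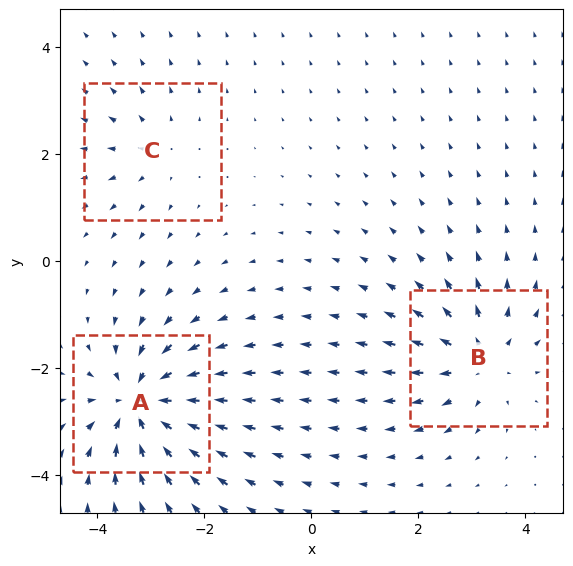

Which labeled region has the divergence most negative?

A

Divergence at each region's feature centre — A: about -5, B: about +4, C: about +2. Region A is most negative.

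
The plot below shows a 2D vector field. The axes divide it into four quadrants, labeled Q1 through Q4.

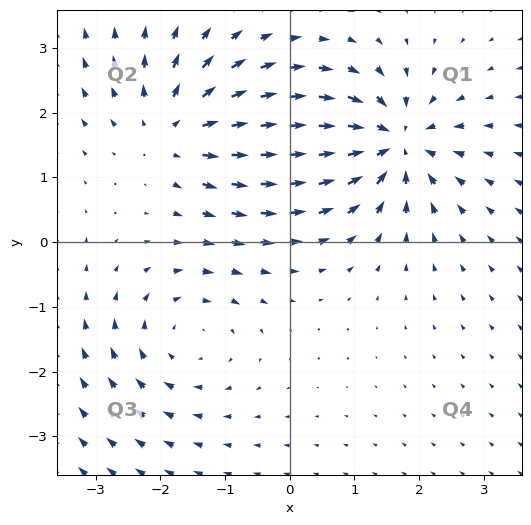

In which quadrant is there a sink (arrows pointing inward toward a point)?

The sink sits at approximately (1.6, 1.5), which lies in quadrant Q1. The divergence there is about -7, negative as expected for a sink.

Q1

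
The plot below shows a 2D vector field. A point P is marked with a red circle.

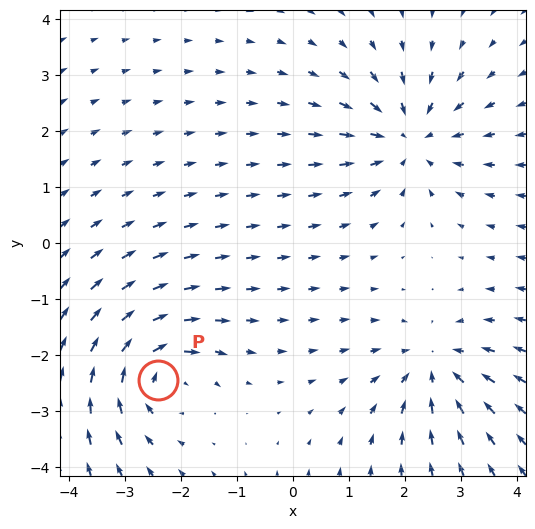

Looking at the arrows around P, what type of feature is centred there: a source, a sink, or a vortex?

vortex

At P (-2.4, -2.5) the arrows circulate clockwise. Divergence ≈0, curl about -5 — near-zero divergence with nonzero curl is a vortex.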